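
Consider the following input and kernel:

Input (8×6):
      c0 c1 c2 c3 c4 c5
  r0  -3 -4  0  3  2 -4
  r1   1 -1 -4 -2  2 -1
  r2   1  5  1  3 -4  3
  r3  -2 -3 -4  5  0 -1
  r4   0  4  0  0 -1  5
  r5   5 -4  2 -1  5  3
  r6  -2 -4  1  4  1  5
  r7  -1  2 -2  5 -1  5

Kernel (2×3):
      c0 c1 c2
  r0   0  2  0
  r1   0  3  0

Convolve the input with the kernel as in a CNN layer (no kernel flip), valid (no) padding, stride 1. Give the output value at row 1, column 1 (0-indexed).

The receptive field on the input at this output position is [-1 -4 -2 / 5 1 3]. Elementwise product with the kernel and sum: -4·2 + 1·3.

-5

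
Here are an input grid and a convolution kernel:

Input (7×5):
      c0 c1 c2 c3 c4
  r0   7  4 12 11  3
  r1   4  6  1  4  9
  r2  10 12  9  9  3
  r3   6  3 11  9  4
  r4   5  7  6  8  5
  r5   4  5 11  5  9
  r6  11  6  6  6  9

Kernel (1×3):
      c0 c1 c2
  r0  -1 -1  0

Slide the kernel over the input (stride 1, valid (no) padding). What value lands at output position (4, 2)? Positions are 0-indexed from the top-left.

The receptive field on the input at this output position is [6 8 5]. Elementwise product with the kernel and sum: 6·-1 + 8·-1.

-14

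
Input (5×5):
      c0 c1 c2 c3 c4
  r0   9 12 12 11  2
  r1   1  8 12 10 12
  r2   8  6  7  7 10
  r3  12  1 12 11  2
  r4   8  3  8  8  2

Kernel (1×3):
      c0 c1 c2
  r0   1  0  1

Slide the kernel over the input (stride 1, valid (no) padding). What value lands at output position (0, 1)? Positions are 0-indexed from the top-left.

The receptive field on the input at this output position is [12 12 11]. Elementwise product with the kernel and sum: 12·1 + 11·1.

23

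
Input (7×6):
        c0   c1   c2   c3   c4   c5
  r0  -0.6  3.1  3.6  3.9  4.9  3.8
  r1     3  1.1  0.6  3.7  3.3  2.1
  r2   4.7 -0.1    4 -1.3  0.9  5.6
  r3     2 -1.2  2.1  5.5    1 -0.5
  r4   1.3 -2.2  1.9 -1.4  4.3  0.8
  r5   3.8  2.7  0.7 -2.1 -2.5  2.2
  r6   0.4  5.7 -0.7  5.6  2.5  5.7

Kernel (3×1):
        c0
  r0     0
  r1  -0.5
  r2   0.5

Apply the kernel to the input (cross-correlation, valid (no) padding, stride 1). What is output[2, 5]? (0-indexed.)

0.65

The receptive field on the input at this output position is [5.6 / -0.5 / 0.8]. Elementwise product with the kernel and sum: -0.5·-0.5 + 0.8·0.5.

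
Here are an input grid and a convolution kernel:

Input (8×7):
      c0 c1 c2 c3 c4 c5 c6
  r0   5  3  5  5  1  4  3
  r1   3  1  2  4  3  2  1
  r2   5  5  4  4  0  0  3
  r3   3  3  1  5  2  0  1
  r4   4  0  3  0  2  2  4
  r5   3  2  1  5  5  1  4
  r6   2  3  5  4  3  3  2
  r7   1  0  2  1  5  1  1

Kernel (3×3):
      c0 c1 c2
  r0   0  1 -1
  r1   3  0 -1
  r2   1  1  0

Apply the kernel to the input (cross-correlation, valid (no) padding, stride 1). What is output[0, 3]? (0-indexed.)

The receptive field on the input at this output position is [5 1 4 / 4 3 2 / 4 0 0]. Elementwise product with the kernel and sum: 1·1 + 4·-1 + 4·3 + 2·-1 + 4·1 + 0·1.

11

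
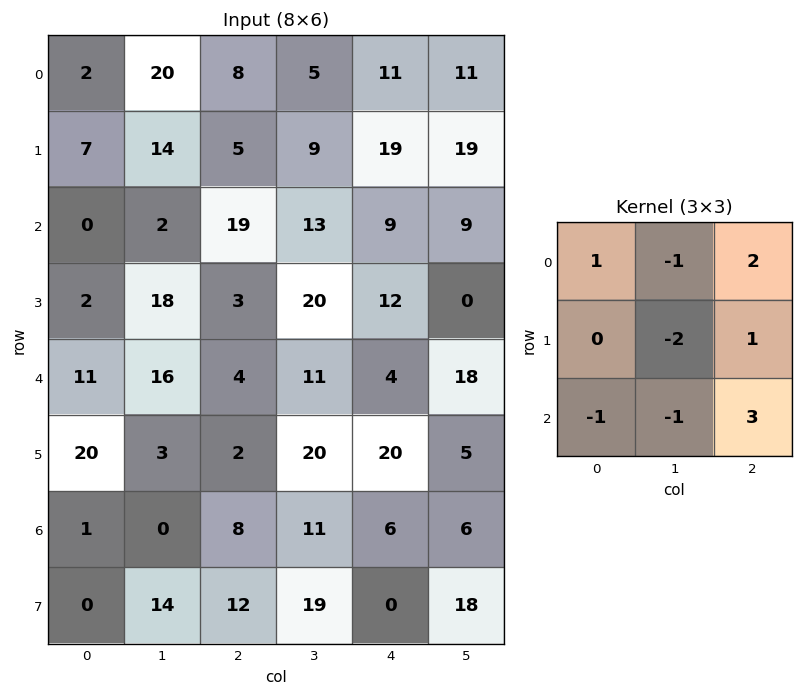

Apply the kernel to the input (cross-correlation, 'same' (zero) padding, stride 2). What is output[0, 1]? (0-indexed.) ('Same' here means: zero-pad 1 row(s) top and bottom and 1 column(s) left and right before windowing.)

The receptive field on the zero-padded input at this output position is [0 0 0 / 20 8 5 / 14 5 9]. Elementwise product with the kernel and sum: 0·1 + 0·-1 + 0·2 + 8·-2 + 5·1 + 14·-1 + 5·-1 + 9·3.

-3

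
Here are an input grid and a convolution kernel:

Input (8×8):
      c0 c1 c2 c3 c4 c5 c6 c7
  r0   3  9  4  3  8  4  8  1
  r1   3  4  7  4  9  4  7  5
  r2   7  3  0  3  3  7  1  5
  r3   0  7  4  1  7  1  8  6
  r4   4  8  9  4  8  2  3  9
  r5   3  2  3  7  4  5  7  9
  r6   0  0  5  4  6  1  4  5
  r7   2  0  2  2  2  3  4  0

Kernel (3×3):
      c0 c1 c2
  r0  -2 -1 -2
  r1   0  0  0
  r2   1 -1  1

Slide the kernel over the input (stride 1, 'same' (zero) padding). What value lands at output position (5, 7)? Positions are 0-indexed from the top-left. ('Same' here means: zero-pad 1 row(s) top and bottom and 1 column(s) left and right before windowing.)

-16

The receptive field on the zero-padded input at this output position is [3 9 0 / 7 9 0 / 4 5 0]. Elementwise product with the kernel and sum: 3·-2 + 9·-1 + 0·-2 + 4·1 + 5·-1 + 0·1.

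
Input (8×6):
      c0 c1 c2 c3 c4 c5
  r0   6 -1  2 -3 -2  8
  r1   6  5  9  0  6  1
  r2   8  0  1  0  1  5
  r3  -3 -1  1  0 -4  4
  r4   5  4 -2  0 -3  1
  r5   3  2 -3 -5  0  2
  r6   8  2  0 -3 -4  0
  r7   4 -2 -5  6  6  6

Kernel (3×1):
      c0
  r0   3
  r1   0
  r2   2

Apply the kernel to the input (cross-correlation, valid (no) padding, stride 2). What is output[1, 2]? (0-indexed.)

The receptive field on the input at this output position is [1 / -4 / -3]. Elementwise product with the kernel and sum: 1·3 + -3·2.

-3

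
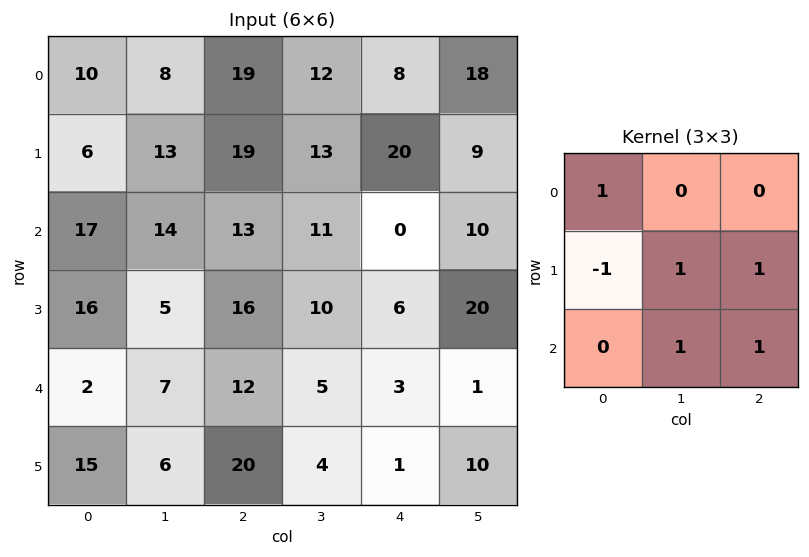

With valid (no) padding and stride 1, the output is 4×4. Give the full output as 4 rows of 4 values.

Output[0,0]: The receptive field on the input at this output position is [10 8 19 / 6 13 19 / 17 14 13]. Elementwise product with the kernel and sum: 10·1 + 6·-1 + 13·1 + 19·1 + 14·1 + 13·1.
Output[0,1]: The receptive field on the input at this output position is [8 19 12 / 13 19 13 / 14 13 11]. Elementwise product with the kernel and sum: 8·1 + 13·-1 + 19·1 + 13·1 + 13·1 + 11·1.

63 51 44 38
37 49 33 38
41 52 21 31
59 39 17 20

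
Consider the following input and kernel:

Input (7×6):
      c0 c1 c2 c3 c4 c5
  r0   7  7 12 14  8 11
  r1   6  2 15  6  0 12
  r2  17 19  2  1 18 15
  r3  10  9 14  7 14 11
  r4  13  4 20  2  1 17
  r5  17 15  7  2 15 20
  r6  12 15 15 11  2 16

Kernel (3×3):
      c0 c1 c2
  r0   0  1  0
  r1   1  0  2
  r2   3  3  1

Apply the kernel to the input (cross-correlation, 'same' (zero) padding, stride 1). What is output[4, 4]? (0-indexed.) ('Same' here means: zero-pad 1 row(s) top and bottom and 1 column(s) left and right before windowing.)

121

The receptive field on the zero-padded input at this output position is [7 14 11 / 2 1 17 / 2 15 20]. Elementwise product with the kernel and sum: 14·1 + 2·1 + 17·2 + 2·3 + 15·3 + 20·1.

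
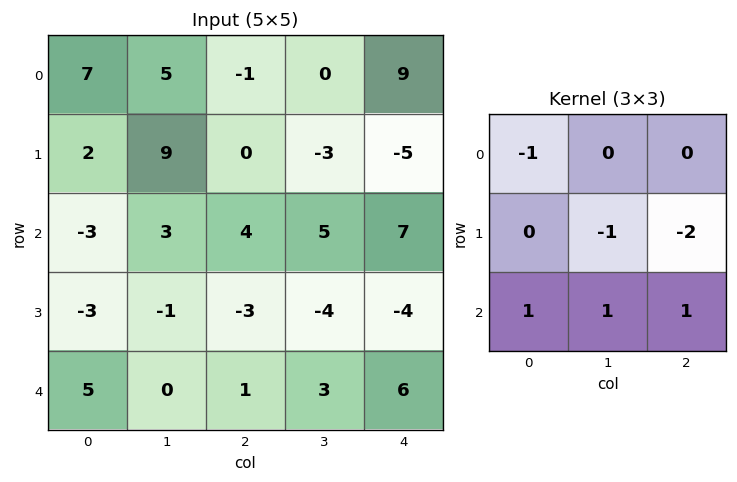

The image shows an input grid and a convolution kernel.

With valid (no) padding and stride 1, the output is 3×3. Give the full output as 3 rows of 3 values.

Output[0,0]: The receptive field on the input at this output position is [7 5 -1 / 2 9 0 / -3 3 4]. Elementwise product with the kernel and sum: 7·-1 + 9·-1 + 0·-2 + -3·1 + 3·1 + 4·1.
Output[0,1]: The receptive field on the input at this output position is [5 -1 0 / 9 0 -3 / 3 4 5]. Elementwise product with the kernel and sum: 5·-1 + 0·-1 + -3·-2 + 3·1 + 4·1 + 5·1.

-12 13 30
-20 -31 -30
16 12 18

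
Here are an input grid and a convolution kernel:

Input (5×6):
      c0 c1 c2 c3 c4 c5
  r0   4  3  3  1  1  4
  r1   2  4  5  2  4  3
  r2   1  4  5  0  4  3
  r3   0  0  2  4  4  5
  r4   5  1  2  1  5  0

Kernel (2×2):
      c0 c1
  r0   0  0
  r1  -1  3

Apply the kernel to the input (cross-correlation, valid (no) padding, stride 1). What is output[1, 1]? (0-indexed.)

The receptive field on the input at this output position is [4 5 / 4 5]. Elementwise product with the kernel and sum: 4·-1 + 5·3.

11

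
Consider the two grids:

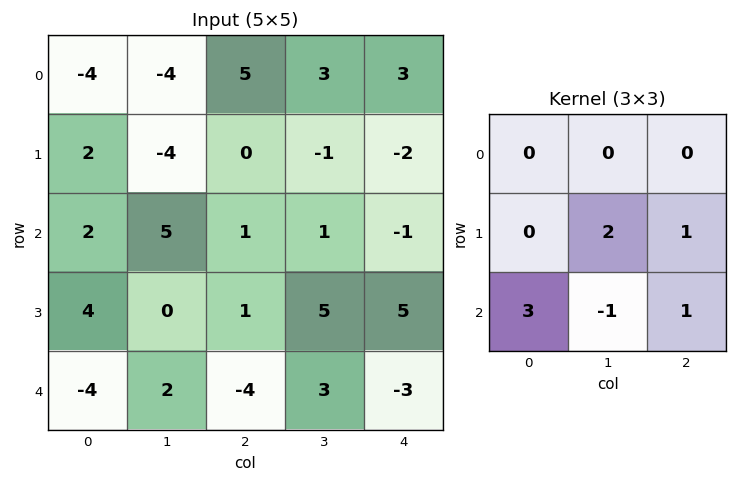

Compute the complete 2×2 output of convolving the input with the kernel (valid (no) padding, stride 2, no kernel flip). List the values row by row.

-6 -3
-17 -3

Output[0,0]: The receptive field on the input at this output position is [-4 -4 5 / 2 -4 0 / 2 5 1]. Elementwise product with the kernel and sum: -4·2 + 0·1 + 2·3 + 5·-1 + 1·1.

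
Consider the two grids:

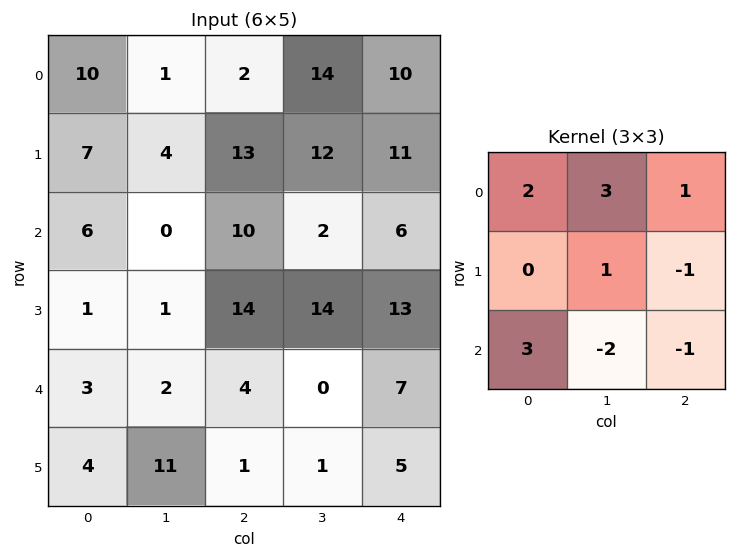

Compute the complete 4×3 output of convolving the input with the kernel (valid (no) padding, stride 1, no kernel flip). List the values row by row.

Output[0,0]: The receptive field on the input at this output position is [10 1 2 / 7 4 13 / 6 0 10]. Elementwise product with the kernel and sum: 10·2 + 1·3 + 2·1 + 4·1 + 13·-1 + 6·3 + 0·-2 + 10·-1.

24 1 77
16 28 70
10 30 38
6 92 72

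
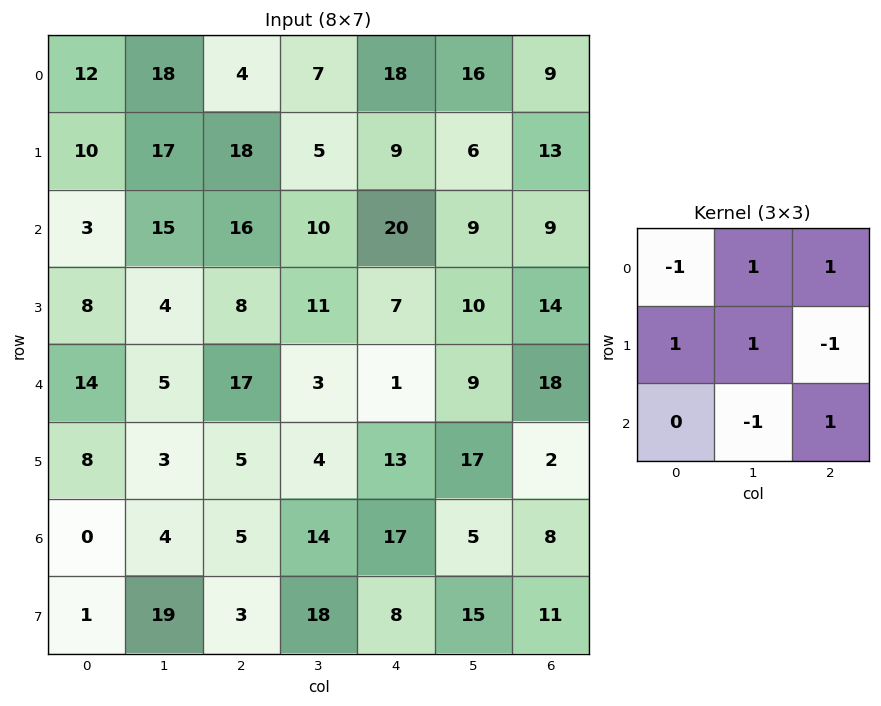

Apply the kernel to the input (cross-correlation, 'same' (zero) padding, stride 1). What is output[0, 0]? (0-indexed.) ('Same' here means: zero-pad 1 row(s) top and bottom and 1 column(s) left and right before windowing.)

1

The receptive field on the zero-padded input at this output position is [0 0 0 / 0 12 18 / 0 10 17]. Elementwise product with the kernel and sum: 0·-1 + 0·1 + 0·1 + 0·1 + 12·1 + 18·-1 + 10·-1 + 17·1.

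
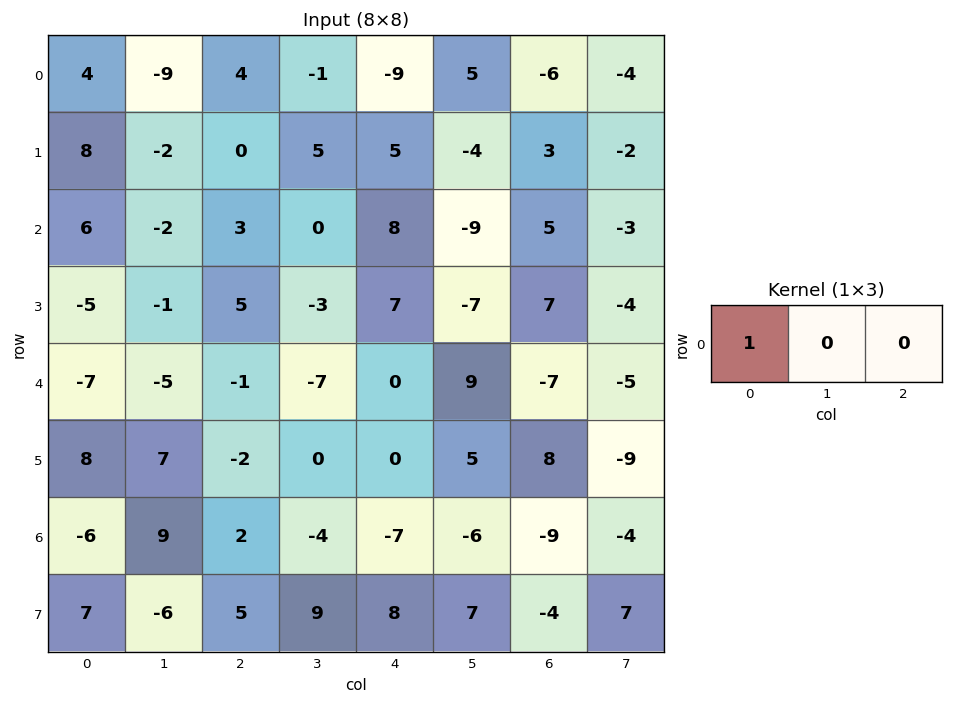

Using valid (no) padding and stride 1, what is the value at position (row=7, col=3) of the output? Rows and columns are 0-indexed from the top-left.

9

The receptive field on the input at this output position is [9 8 7]. Elementwise product with the kernel and sum: 9·1.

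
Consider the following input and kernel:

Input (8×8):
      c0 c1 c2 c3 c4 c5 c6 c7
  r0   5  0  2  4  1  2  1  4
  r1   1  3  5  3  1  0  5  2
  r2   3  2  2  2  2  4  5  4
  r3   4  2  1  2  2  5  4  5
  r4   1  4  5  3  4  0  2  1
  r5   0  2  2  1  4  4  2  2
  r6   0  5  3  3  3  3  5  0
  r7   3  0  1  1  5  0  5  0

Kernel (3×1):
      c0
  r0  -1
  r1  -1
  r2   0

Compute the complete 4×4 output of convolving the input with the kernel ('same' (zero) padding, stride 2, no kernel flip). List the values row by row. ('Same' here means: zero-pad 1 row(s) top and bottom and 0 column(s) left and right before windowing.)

-5 -2 -1 -1
-4 -7 -3 -10
-5 -6 -6 -6
0 -5 -7 -7

Output[0,0]: The receptive field on the zero-padded input at this output position is [0 / 5 / 1]. Elementwise product with the kernel and sum: 0·-1 + 5·-1.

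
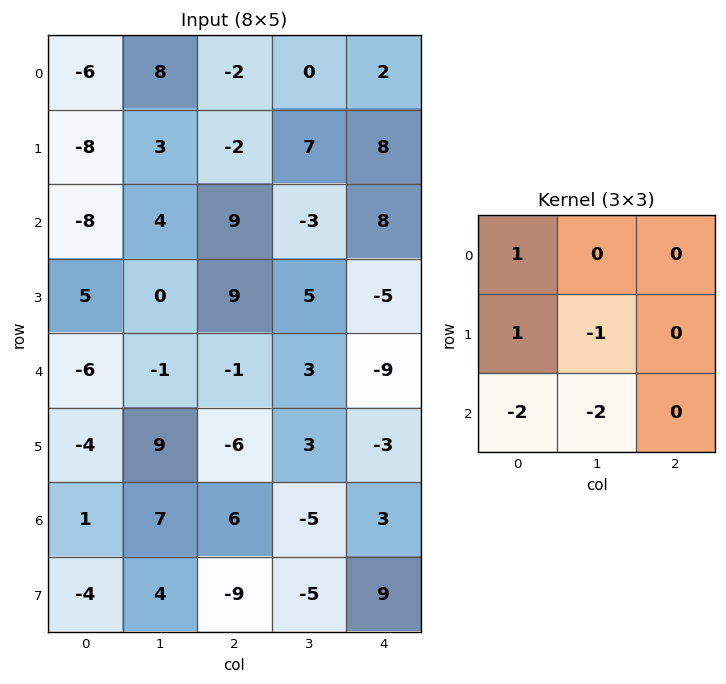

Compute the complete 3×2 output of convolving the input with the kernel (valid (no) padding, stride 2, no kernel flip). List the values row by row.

-9 -23
11 9
-35 -12

Output[0,0]: The receptive field on the input at this output position is [-6 8 -2 / -8 3 -2 / -8 4 9]. Elementwise product with the kernel and sum: -6·1 + -8·1 + 3·-1 + -8·-2 + 4·-2.
Output[0,1]: The receptive field on the input at this output position is [-2 0 2 / -2 7 8 / 9 -3 8]. Elementwise product with the kernel and sum: -2·1 + -2·1 + 7·-1 + 9·-2 + -3·-2.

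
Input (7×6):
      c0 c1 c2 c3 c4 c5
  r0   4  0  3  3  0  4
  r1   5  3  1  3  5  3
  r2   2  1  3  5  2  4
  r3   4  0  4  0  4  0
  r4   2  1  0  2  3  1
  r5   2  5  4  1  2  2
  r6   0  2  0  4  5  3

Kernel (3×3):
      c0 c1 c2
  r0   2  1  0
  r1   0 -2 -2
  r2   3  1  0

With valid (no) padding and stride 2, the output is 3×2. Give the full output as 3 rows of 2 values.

7 7
4 5
-11 0

Output[0,0]: The receptive field on the input at this output position is [4 0 3 / 5 3 1 / 2 1 3]. Elementwise product with the kernel and sum: 4·2 + 0·1 + 3·-2 + 1·-2 + 2·3 + 1·1.
Output[0,1]: The receptive field on the input at this output position is [3 3 0 / 1 3 5 / 3 5 2]. Elementwise product with the kernel and sum: 3·2 + 3·1 + 3·-2 + 5·-2 + 3·3 + 5·1.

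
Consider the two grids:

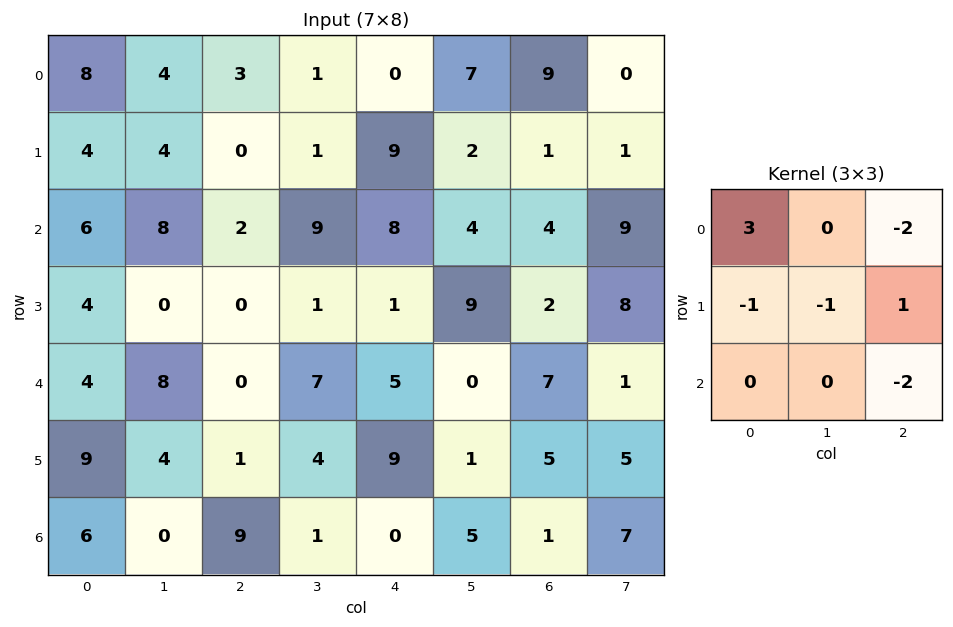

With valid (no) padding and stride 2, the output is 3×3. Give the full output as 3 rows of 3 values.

Output[0,0]: The receptive field on the input at this output position is [8 4 3 / 4 4 0 / 6 8 2]. Elementwise product with the kernel and sum: 8·3 + 3·-2 + 4·-1 + 4·-1 + 0·1 + 2·-2.
Output[0,1]: The receptive field on the input at this output position is [3 1 0 / 0 1 9 / 2 9 8]. Elementwise product with the kernel and sum: 3·3 + 0·-2 + 0·-1 + 1·-1 + 9·1 + 8·-2.

6 1 -36
10 -20 -6
-18 -6 -6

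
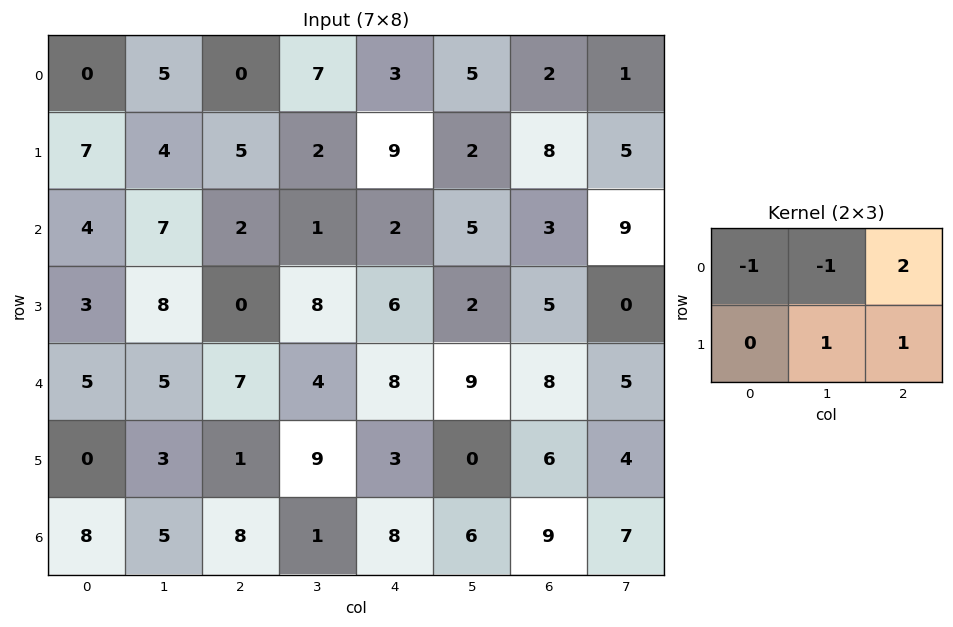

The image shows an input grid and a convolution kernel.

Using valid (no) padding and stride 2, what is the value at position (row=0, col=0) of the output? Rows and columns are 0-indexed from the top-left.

The receptive field on the input at this output position is [0 5 0 / 7 4 5]. Elementwise product with the kernel and sum: 0·-1 + 5·-1 + 0·2 + 4·1 + 5·1.

4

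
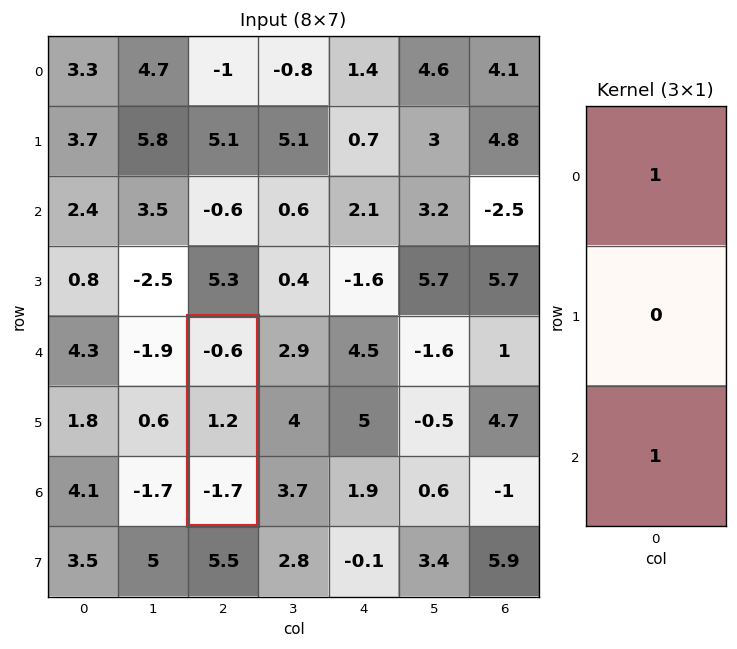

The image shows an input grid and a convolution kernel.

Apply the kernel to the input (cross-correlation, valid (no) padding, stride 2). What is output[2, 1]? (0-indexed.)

-2.3

The receptive field on the input at this output position is [-0.6 / 1.2 / -1.7]. Elementwise product with the kernel and sum: -0.6·1 + -1.7·1.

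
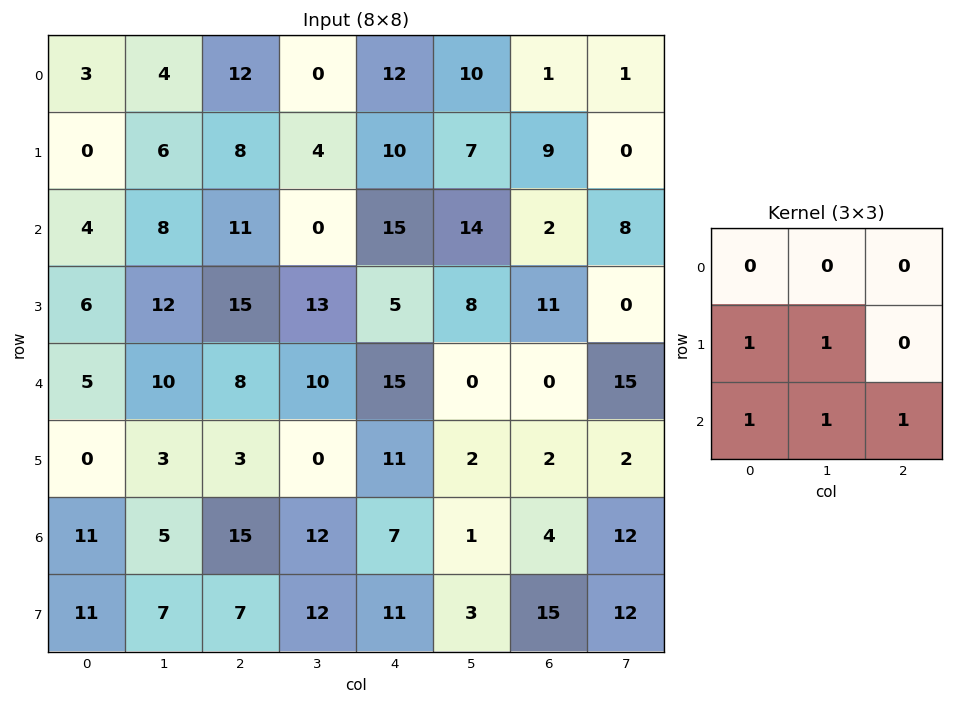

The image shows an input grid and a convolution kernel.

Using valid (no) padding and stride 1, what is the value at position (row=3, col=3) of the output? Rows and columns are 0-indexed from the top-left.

The receptive field on the input at this output position is [13 5 8 / 10 15 0 / 0 11 2]. Elementwise product with the kernel and sum: 10·1 + 15·1 + 0·1 + 11·1 + 2·1.

38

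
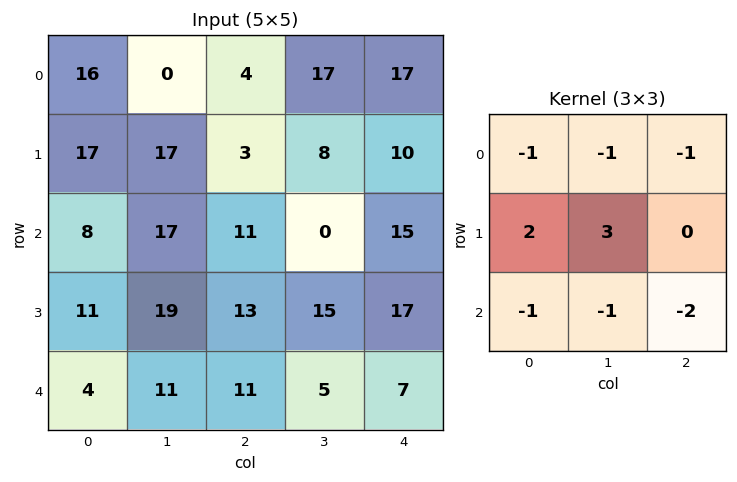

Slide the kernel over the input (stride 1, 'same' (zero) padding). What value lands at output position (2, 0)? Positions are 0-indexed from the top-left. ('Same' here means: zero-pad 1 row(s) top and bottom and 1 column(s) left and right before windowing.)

The receptive field on the zero-padded input at this output position is [0 17 17 / 0 8 17 / 0 11 19]. Elementwise product with the kernel and sum: 0·-1 + 17·-1 + 17·-1 + 0·2 + 8·3 + 0·-1 + 11·-1 + 19·-2.

-59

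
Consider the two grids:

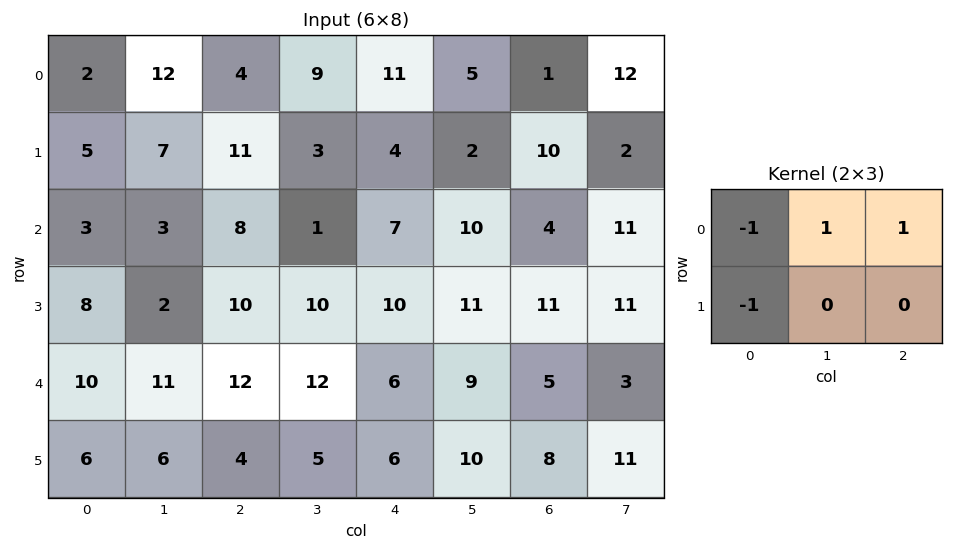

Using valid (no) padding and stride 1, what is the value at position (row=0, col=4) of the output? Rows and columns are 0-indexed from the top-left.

The receptive field on the input at this output position is [11 5 1 / 4 2 10]. Elementwise product with the kernel and sum: 11·-1 + 5·1 + 1·1 + 4·-1.

-9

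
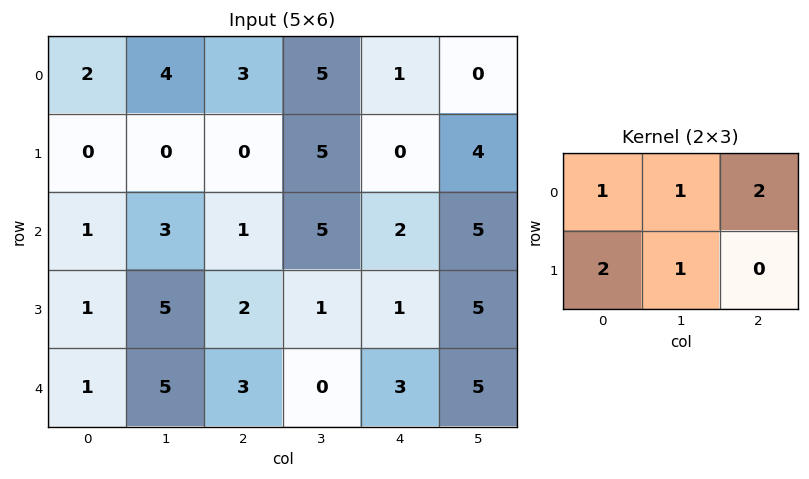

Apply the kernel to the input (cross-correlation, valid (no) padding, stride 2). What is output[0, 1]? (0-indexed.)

15

The receptive field on the input at this output position is [3 5 1 / 0 5 0]. Elementwise product with the kernel and sum: 3·1 + 5·1 + 1·2 + 0·2 + 5·1.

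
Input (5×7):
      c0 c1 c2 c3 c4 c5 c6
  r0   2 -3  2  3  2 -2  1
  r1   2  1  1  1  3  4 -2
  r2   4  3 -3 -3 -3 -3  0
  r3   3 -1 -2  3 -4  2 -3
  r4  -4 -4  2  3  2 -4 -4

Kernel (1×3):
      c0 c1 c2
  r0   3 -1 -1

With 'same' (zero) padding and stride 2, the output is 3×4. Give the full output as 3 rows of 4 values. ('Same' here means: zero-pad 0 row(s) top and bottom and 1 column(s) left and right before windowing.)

Output[0,0]: The receptive field on the zero-padded input at this output position is [0 2 -3]. Elementwise product with the kernel and sum: 0·3 + 2·-1 + -3·-1.
Output[0,1]: The receptive field on the zero-padded input at this output position is [-3 2 3]. Elementwise product with the kernel and sum: -3·3 + 2·-1 + 3·-1.

1 -14 9 -7
-7 15 -3 -9
8 -17 11 -8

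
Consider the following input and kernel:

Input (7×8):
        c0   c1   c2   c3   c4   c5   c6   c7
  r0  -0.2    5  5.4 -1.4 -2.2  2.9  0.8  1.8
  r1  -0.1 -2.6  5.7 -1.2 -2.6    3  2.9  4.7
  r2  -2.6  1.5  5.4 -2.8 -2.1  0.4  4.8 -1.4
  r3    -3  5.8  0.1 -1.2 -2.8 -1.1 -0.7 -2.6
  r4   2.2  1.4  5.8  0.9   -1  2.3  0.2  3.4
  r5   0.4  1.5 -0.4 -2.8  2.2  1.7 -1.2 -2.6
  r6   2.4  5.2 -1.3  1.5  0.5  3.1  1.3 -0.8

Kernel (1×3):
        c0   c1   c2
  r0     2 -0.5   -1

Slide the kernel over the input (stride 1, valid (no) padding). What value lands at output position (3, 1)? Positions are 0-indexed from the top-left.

12.75

The receptive field on the input at this output position is [5.8 0.1 -1.2]. Elementwise product with the kernel and sum: 5.8·2 + 0.1·-0.5 + -1.2·-1.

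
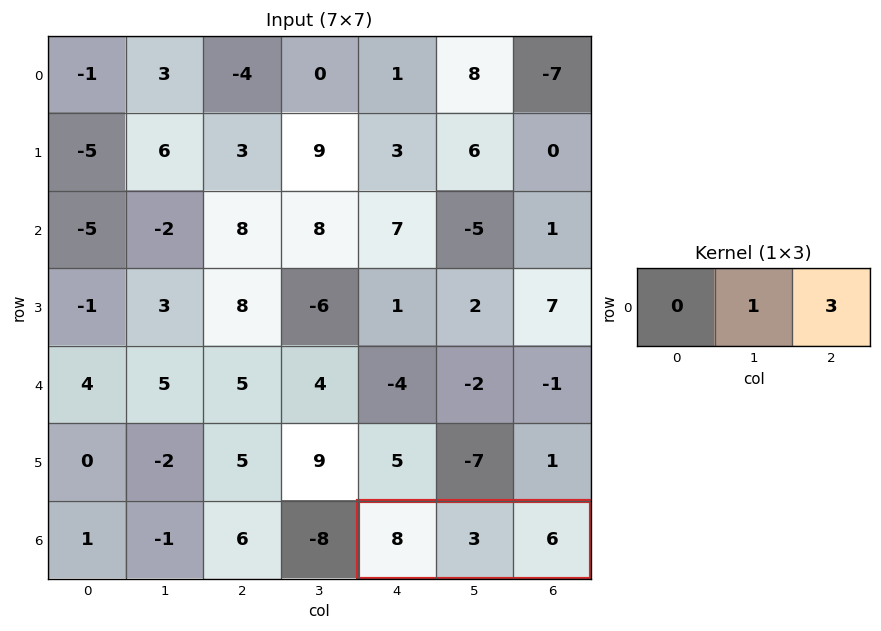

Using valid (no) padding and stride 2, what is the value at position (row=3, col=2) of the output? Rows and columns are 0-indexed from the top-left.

The receptive field on the input at this output position is [8 3 6]. Elementwise product with the kernel and sum: 3·1 + 6·3.

21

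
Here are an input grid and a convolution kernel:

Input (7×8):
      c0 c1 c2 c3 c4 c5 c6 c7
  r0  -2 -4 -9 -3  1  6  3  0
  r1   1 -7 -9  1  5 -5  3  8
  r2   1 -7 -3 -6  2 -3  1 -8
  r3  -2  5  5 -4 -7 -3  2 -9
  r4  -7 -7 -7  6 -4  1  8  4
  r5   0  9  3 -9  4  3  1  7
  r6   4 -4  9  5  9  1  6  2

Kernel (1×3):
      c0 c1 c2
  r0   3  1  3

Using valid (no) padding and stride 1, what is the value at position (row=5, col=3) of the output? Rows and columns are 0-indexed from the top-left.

-14

The receptive field on the input at this output position is [-9 4 3]. Elementwise product with the kernel and sum: -9·3 + 4·1 + 3·3.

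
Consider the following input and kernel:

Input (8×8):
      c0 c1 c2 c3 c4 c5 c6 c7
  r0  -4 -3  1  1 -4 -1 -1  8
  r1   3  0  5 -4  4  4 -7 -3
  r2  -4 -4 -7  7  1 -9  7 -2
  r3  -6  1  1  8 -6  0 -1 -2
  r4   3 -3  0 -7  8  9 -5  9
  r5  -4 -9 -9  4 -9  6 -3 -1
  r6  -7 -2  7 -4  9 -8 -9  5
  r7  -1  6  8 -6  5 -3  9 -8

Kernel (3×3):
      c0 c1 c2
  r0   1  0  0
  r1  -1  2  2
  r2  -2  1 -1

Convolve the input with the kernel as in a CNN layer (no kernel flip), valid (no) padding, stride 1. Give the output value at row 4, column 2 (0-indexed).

The receptive field on the input at this output position is [0 -7 8 / -9 4 -9 / 7 -4 9]. Elementwise product with the kernel and sum: 0·1 + -9·-1 + 4·2 + -9·2 + 7·-2 + -4·1 + 9·-1.

-28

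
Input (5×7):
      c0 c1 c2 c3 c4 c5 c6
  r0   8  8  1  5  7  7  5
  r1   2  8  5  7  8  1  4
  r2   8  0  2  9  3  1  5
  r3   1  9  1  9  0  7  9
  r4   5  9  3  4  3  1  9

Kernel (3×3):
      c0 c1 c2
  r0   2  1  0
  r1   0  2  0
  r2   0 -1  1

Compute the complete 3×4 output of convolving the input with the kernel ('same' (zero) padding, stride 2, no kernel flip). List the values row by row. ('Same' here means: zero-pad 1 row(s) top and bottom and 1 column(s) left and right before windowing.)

Output[0,0]: The receptive field on the zero-padded input at this output position is [0 0 0 / 0 8 8 / 0 2 8]. Elementwise product with the kernel and sum: 0·2 + 0·1 + 8·2 + 2·-1 + 8·1.

22 4 7 6
26 33 35 7
11 25 24 41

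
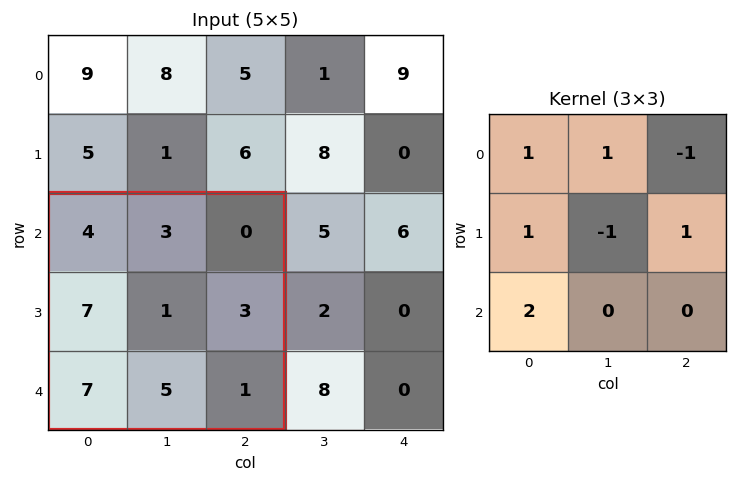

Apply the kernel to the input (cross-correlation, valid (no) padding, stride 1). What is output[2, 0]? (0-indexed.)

The receptive field on the input at this output position is [4 3 0 / 7 1 3 / 7 5 1]. Elementwise product with the kernel and sum: 4·1 + 3·1 + 0·-1 + 7·1 + 1·-1 + 3·1 + 7·2.

30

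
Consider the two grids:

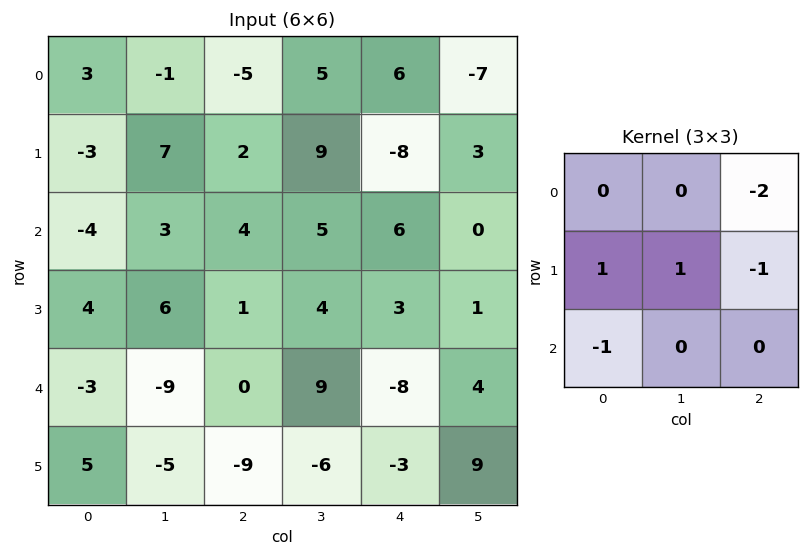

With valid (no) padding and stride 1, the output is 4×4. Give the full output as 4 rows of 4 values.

16 -13 3 7
-13 -22 18 1
4 2 -10 -3
-19 -21 20 1

Output[0,0]: The receptive field on the input at this output position is [3 -1 -5 / -3 7 2 / -4 3 4]. Elementwise product with the kernel and sum: -5·-2 + -3·1 + 7·1 + 2·-1 + -4·-1.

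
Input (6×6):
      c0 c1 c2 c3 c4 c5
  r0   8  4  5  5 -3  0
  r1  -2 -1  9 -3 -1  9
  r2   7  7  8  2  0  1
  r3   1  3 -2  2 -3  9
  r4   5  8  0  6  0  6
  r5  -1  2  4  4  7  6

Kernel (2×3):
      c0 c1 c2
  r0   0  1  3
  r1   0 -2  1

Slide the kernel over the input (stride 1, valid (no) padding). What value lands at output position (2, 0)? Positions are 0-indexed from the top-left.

23

The receptive field on the input at this output position is [7 7 8 / 1 3 -2]. Elementwise product with the kernel and sum: 7·1 + 8·3 + 3·-2 + -2·1.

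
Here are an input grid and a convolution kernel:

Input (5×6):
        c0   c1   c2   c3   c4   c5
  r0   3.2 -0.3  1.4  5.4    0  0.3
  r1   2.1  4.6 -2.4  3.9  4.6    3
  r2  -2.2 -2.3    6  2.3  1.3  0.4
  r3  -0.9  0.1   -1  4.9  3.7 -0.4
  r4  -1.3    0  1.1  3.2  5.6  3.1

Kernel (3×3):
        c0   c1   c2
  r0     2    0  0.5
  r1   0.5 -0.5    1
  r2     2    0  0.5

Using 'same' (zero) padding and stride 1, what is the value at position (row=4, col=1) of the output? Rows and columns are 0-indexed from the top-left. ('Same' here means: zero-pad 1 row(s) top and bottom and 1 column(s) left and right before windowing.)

The receptive field on the zero-padded input at this output position is [-0.9 0.1 -1 / -1.3 0 1.1 / 0 0 0]. Elementwise product with the kernel and sum: -0.9·2 + -1·0.5 + -1.3·0.5 + 0·-0.5 + 1.1·1 + 0·2 + 0·0.5.

-1.85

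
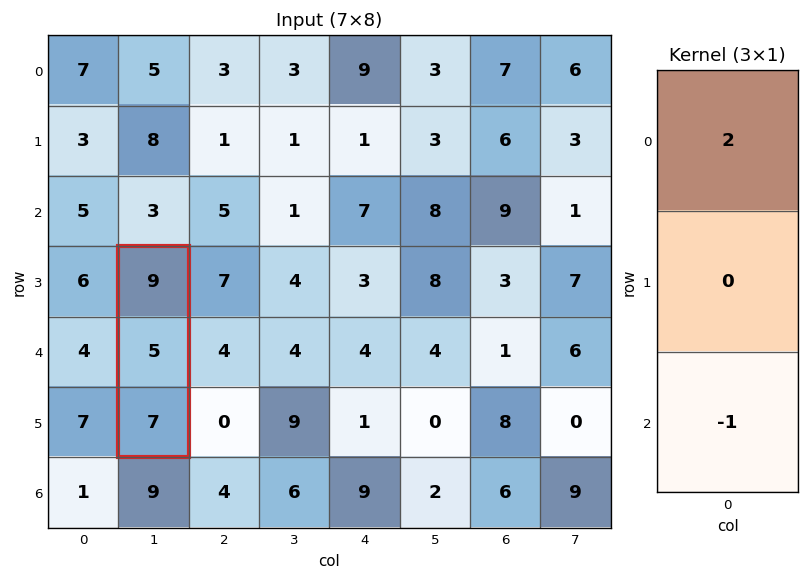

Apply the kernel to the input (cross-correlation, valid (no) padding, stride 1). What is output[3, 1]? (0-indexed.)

11

The receptive field on the input at this output position is [9 / 5 / 7]. Elementwise product with the kernel and sum: 9·2 + 7·-1.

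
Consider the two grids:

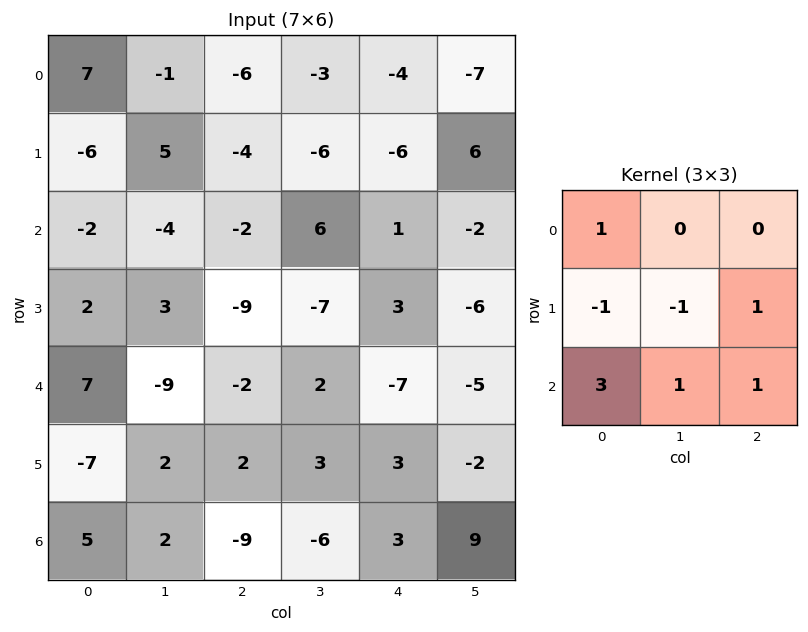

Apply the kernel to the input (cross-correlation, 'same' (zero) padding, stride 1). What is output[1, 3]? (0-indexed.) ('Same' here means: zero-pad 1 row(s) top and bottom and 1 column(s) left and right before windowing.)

-1

The receptive field on the zero-padded input at this output position is [-6 -3 -4 / -4 -6 -6 / -2 6 1]. Elementwise product with the kernel and sum: -6·1 + -4·-1 + -6·-1 + -6·1 + -2·3 + 6·1 + 1·1.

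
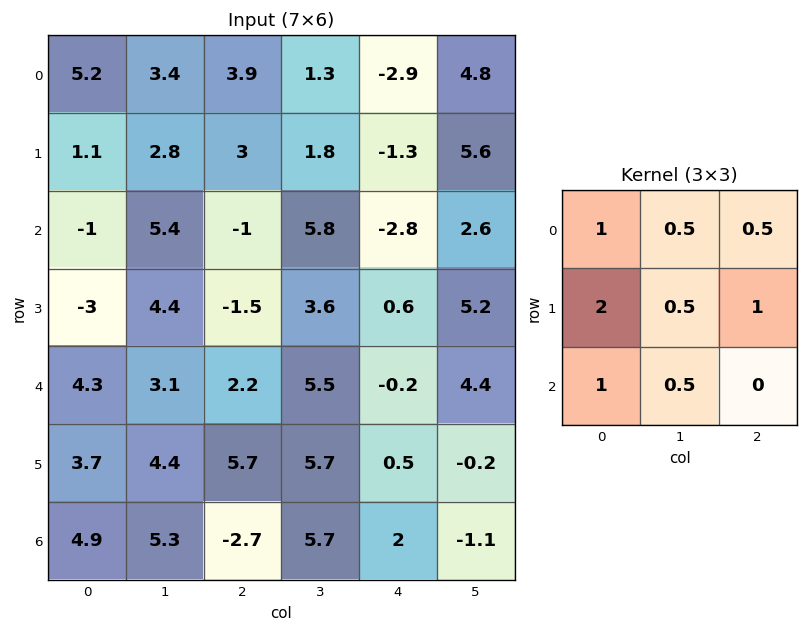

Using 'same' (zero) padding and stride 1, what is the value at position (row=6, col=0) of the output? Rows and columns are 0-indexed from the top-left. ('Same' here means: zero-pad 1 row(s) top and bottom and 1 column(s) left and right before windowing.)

11.8

The receptive field on the zero-padded input at this output position is [0 3.7 4.4 / 0 4.9 5.3 / 0 0 0]. Elementwise product with the kernel and sum: 0·1 + 3.7·0.5 + 4.4·0.5 + 0·2 + 4.9·0.5 + 5.3·1 + 0·1 + 0·0.5.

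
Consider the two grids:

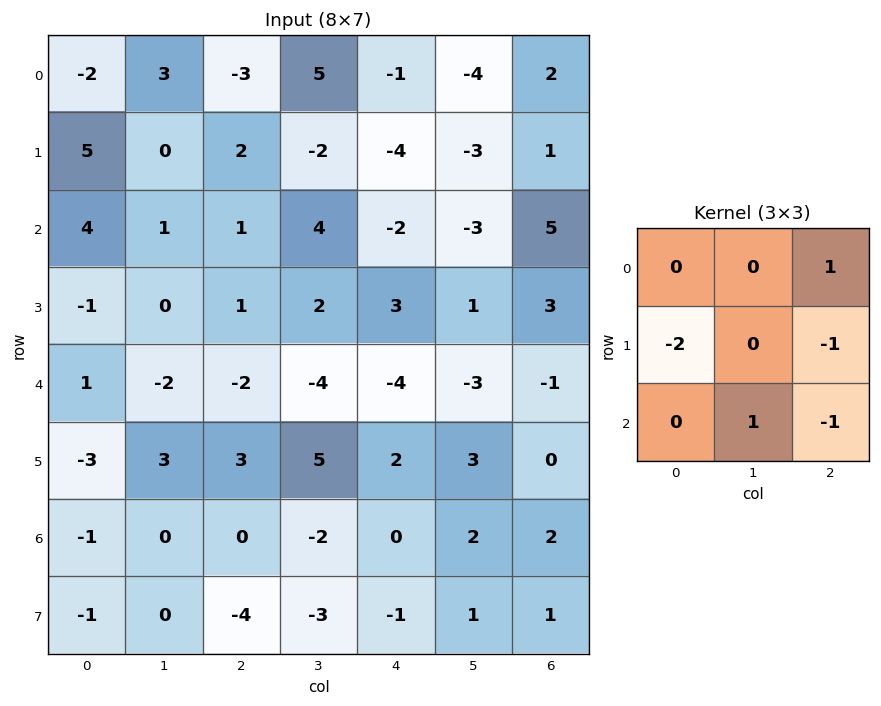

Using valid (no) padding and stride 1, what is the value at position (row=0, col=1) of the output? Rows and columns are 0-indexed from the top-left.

The receptive field on the input at this output position is [3 -3 5 / 0 2 -2 / 1 1 4]. Elementwise product with the kernel and sum: 5·1 + 0·-2 + -2·-1 + 1·1 + 4·-1.

4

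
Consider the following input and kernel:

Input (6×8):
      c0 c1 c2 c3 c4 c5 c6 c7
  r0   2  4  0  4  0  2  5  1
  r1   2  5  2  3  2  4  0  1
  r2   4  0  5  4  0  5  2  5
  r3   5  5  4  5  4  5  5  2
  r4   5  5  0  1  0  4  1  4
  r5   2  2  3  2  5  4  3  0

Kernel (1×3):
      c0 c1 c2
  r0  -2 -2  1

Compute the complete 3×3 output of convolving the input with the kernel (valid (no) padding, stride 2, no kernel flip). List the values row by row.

-12 -8 1
-3 -18 -8
-20 -2 -7

Output[0,0]: The receptive field on the input at this output position is [2 4 0]. Elementwise product with the kernel and sum: 2·-2 + 4·-2 + 0·1.
Output[0,1]: The receptive field on the input at this output position is [0 4 0]. Elementwise product with the kernel and sum: 0·-2 + 4·-2 + 0·1.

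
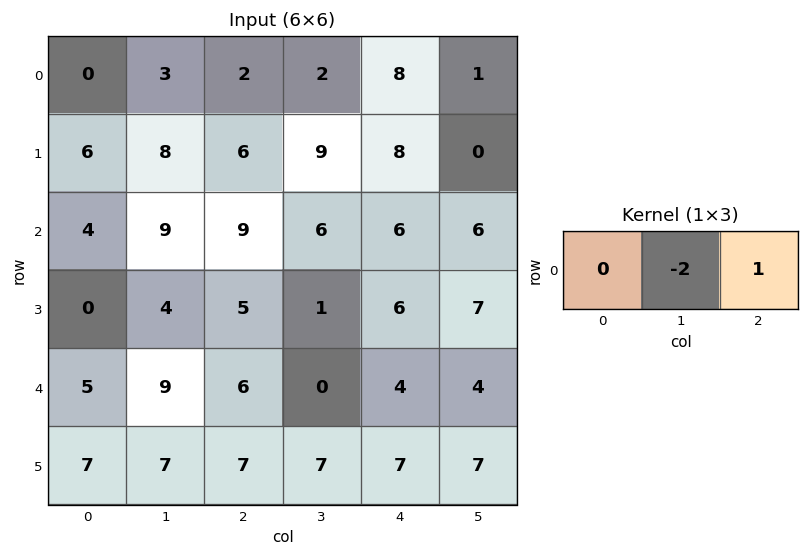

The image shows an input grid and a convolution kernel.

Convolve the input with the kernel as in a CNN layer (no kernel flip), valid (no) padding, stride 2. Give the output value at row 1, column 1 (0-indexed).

The receptive field on the input at this output position is [9 6 6]. Elementwise product with the kernel and sum: 6·-2 + 6·1.

-6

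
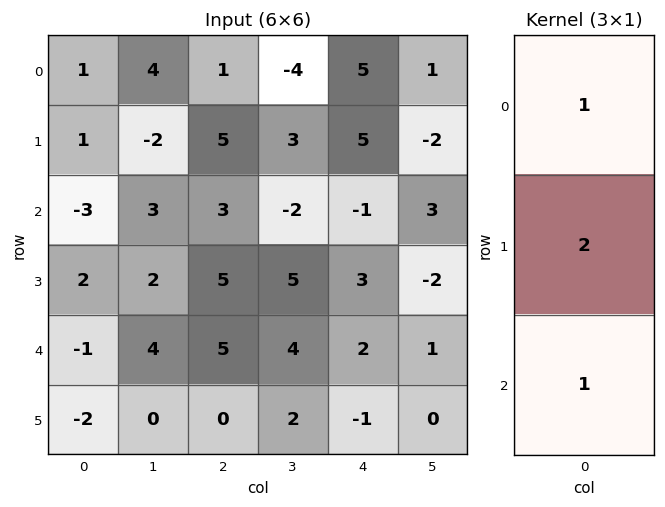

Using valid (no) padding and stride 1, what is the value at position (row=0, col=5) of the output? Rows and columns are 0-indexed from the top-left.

The receptive field on the input at this output position is [1 / -2 / 3]. Elementwise product with the kernel and sum: 1·1 + -2·2 + 3·1.

0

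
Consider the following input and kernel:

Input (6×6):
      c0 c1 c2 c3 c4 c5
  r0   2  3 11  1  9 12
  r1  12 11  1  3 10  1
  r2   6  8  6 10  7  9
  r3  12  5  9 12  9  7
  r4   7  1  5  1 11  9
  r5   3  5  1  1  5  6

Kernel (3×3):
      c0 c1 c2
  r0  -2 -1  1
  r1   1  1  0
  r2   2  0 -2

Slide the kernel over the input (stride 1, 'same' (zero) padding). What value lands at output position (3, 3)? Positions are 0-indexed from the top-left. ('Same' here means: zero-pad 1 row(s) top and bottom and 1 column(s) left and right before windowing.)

-6

The receptive field on the zero-padded input at this output position is [6 10 7 / 9 12 9 / 5 1 11]. Elementwise product with the kernel and sum: 6·-2 + 10·-1 + 7·1 + 9·1 + 12·1 + 5·2 + 11·-2.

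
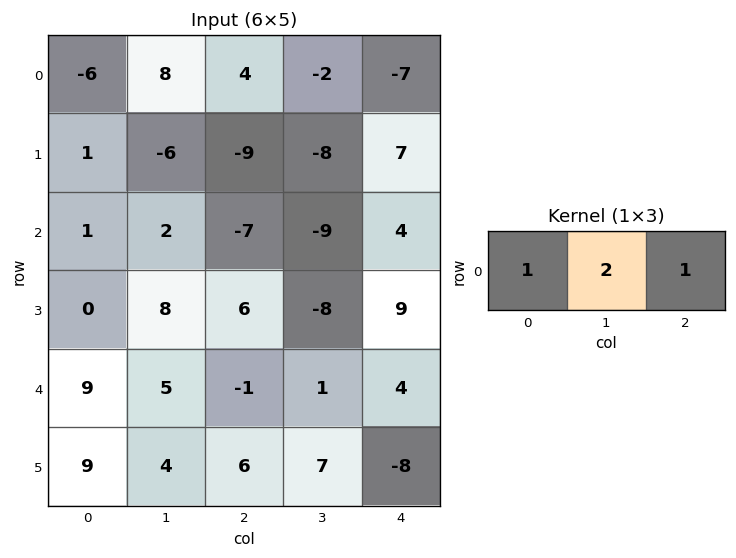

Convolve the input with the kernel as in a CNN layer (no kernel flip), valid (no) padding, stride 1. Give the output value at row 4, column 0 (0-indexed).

18

The receptive field on the input at this output position is [9 5 -1]. Elementwise product with the kernel and sum: 9·1 + 5·2 + -1·1.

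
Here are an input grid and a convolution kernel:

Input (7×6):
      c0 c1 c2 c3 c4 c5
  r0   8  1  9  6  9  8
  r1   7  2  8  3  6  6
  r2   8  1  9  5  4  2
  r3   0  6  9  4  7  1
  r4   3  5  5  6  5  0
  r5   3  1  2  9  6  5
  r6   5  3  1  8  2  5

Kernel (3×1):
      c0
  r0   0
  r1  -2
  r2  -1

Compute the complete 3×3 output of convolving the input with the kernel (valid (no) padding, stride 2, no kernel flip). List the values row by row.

Output[0,0]: The receptive field on the input at this output position is [8 / 7 / 8]. Elementwise product with the kernel and sum: 7·-2 + 8·-1.
Output[0,1]: The receptive field on the input at this output position is [9 / 8 / 9]. Elementwise product with the kernel and sum: 8·-2 + 9·-1.

-22 -25 -16
-3 -23 -19
-11 -5 -14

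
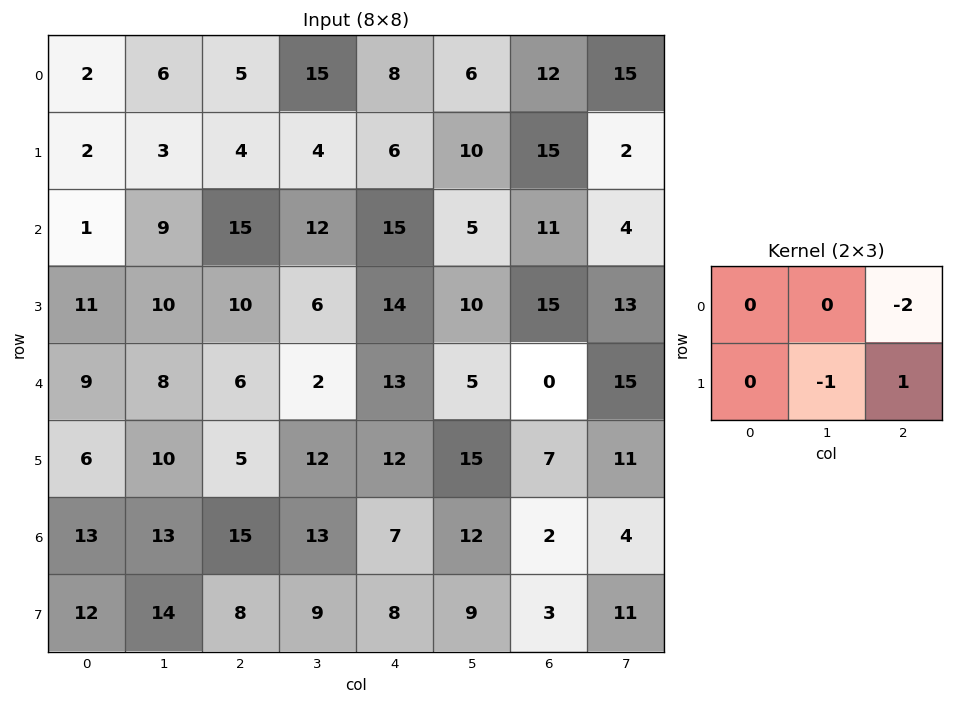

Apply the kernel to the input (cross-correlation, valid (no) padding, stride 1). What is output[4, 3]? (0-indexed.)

The receptive field on the input at this output position is [2 13 5 / 12 12 15]. Elementwise product with the kernel and sum: 5·-2 + 12·-1 + 15·1.

-7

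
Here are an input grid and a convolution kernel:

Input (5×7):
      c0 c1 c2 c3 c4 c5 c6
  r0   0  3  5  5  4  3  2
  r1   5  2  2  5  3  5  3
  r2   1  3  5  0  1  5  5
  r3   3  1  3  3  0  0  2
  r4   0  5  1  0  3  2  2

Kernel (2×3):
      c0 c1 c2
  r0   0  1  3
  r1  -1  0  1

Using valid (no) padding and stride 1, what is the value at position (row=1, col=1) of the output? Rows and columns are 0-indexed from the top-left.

The receptive field on the input at this output position is [2 2 5 / 3 5 0]. Elementwise product with the kernel and sum: 2·1 + 5·3 + 3·-1 + 0·1.

14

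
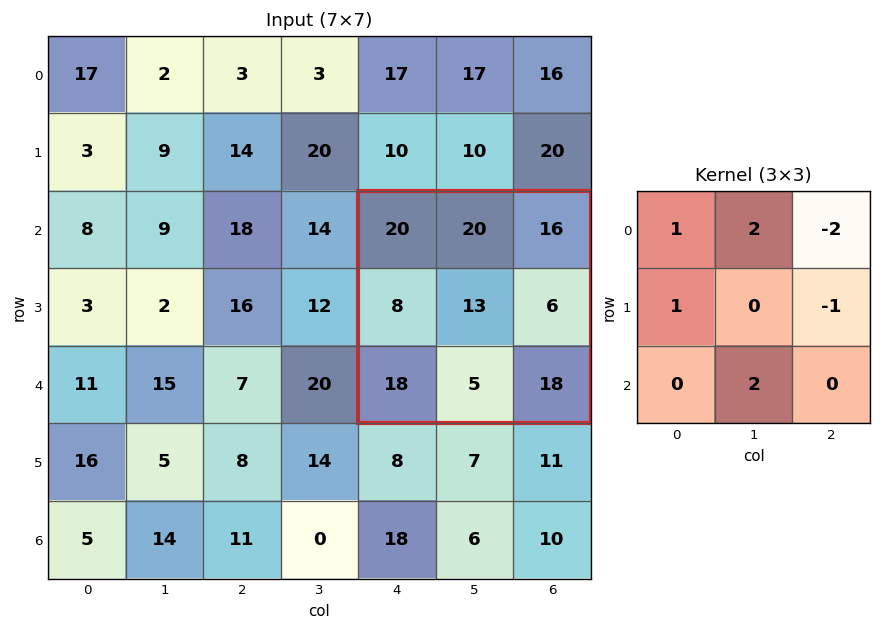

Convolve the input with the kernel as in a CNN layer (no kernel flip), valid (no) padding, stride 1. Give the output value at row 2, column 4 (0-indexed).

The receptive field on the input at this output position is [20 20 16 / 8 13 6 / 18 5 18]. Elementwise product with the kernel and sum: 20·1 + 20·2 + 16·-2 + 8·1 + 6·-1 + 5·2.

40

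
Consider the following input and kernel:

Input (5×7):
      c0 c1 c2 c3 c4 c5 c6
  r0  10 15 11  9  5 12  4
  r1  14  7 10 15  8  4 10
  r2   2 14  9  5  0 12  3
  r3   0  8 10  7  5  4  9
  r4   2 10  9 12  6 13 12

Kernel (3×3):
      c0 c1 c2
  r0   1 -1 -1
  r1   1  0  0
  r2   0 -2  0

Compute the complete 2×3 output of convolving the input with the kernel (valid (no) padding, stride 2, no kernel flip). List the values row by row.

-30 -3 -27
-41 -10 -36

Output[0,0]: The receptive field on the input at this output position is [10 15 11 / 14 7 10 / 2 14 9]. Elementwise product with the kernel and sum: 10·1 + 15·-1 + 11·-1 + 14·1 + 14·-2.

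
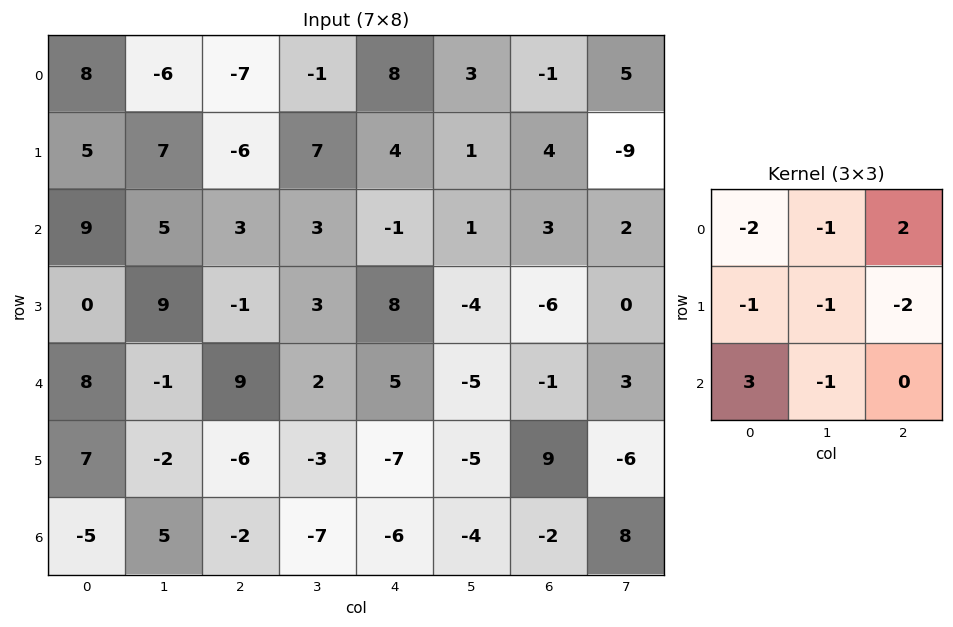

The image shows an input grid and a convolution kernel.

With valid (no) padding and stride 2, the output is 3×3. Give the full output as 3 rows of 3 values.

-2 28 -38
1 -4 35
-10 14 -27

Output[0,0]: The receptive field on the input at this output position is [8 -6 -7 / 5 7 -6 / 9 5 3]. Elementwise product with the kernel and sum: 8·-2 + -6·-1 + -7·2 + 5·-1 + 7·-1 + -6·-2 + 9·3 + 5·-1.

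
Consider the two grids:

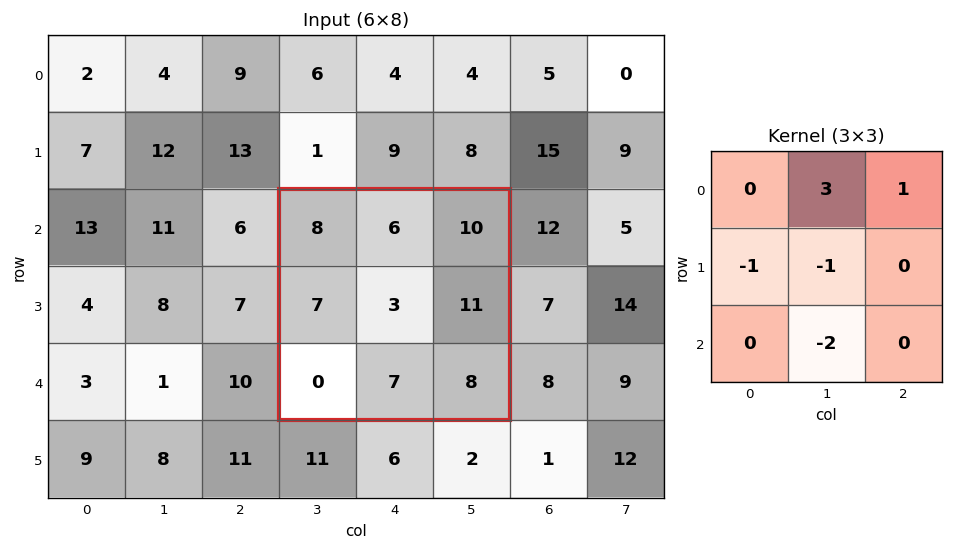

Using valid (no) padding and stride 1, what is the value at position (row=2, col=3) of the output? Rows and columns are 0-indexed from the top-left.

4

The receptive field on the input at this output position is [8 6 10 / 7 3 11 / 0 7 8]. Elementwise product with the kernel and sum: 6·3 + 10·1 + 7·-1 + 3·-1 + 7·-2.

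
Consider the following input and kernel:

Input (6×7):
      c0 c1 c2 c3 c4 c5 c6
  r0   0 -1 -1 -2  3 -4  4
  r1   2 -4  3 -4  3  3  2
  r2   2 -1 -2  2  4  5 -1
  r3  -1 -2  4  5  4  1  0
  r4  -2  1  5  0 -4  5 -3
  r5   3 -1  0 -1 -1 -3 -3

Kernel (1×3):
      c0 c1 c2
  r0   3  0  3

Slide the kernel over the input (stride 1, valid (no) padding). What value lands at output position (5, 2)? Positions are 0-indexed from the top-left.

The receptive field on the input at this output position is [0 -1 -1]. Elementwise product with the kernel and sum: 0·3 + -1·3.

-3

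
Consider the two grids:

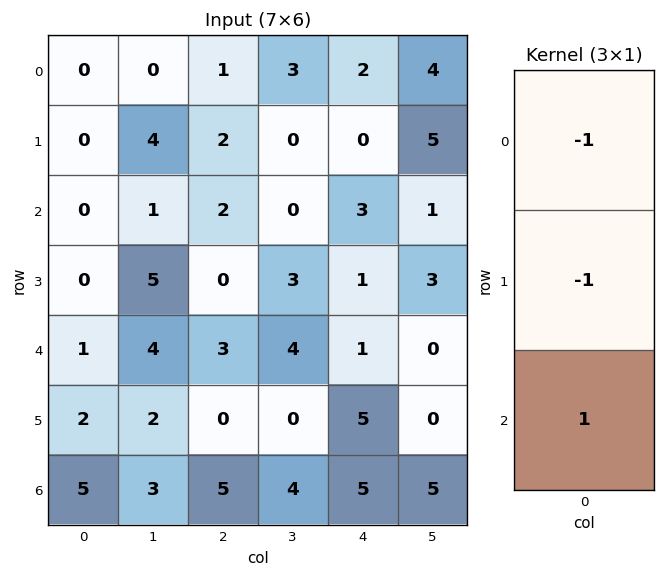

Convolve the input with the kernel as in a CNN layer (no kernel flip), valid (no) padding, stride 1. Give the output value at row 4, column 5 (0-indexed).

5

The receptive field on the input at this output position is [0 / 0 / 5]. Elementwise product with the kernel and sum: 0·-1 + 0·-1 + 5·1.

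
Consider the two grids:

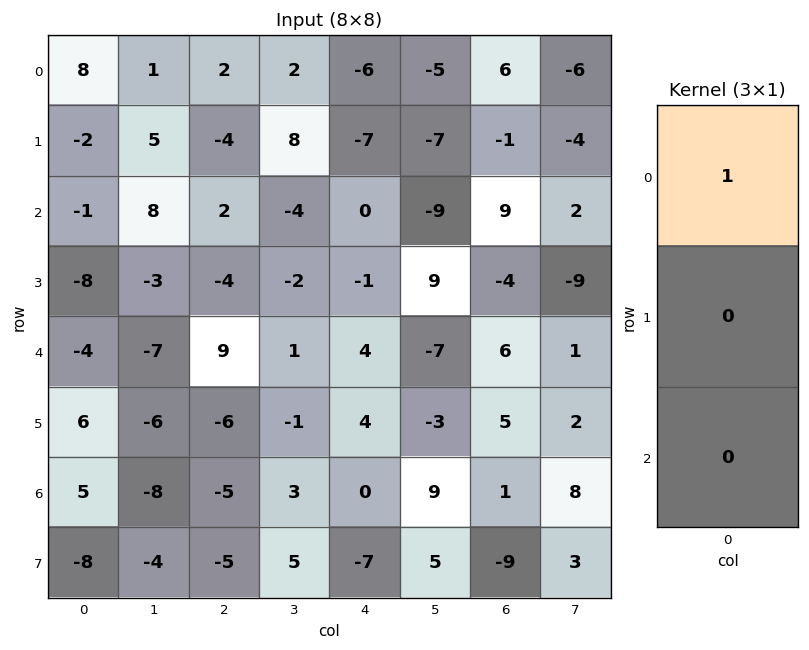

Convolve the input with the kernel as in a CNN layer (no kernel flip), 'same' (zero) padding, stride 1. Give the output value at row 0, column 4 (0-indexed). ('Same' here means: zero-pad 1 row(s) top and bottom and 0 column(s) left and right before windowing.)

The receptive field on the zero-padded input at this output position is [0 / -6 / -7]. Elementwise product with the kernel and sum: 0·1.

0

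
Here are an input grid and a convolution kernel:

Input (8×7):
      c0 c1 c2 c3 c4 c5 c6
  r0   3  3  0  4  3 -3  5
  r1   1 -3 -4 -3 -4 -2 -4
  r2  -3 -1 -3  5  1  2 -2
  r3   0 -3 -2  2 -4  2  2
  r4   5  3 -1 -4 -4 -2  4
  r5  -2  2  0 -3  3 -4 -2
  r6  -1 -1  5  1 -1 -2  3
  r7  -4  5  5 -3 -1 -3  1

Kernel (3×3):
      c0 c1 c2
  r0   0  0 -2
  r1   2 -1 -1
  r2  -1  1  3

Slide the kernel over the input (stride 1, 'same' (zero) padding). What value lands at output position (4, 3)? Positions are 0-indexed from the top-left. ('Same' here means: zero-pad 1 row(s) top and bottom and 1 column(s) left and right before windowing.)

20

The receptive field on the zero-padded input at this output position is [-2 2 -4 / -1 -4 -4 / 0 -3 3]. Elementwise product with the kernel and sum: -4·-2 + -1·2 + -4·-1 + -4·-1 + 0·-1 + -3·1 + 3·3.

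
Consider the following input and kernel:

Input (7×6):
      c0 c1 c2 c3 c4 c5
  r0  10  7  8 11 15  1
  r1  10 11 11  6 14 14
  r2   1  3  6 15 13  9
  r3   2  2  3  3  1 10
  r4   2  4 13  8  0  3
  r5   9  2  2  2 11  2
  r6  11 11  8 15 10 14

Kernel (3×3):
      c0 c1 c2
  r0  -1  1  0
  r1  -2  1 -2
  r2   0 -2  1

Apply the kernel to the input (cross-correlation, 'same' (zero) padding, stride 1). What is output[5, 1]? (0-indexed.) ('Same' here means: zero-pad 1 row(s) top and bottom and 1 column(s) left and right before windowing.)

-32

The receptive field on the zero-padded input at this output position is [2 4 13 / 9 2 2 / 11 11 8]. Elementwise product with the kernel and sum: 2·-1 + 4·1 + 9·-2 + 2·1 + 2·-2 + 11·-2 + 8·1.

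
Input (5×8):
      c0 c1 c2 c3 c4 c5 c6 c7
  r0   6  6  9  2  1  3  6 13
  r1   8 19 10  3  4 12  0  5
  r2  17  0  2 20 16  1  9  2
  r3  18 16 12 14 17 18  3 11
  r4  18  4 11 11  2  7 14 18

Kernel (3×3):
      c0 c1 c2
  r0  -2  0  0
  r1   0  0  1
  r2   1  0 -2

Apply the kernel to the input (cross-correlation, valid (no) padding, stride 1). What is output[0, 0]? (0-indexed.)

11

The receptive field on the input at this output position is [6 6 9 / 8 19 10 / 17 0 2]. Elementwise product with the kernel and sum: 6·-2 + 10·1 + 17·1 + 2·-2.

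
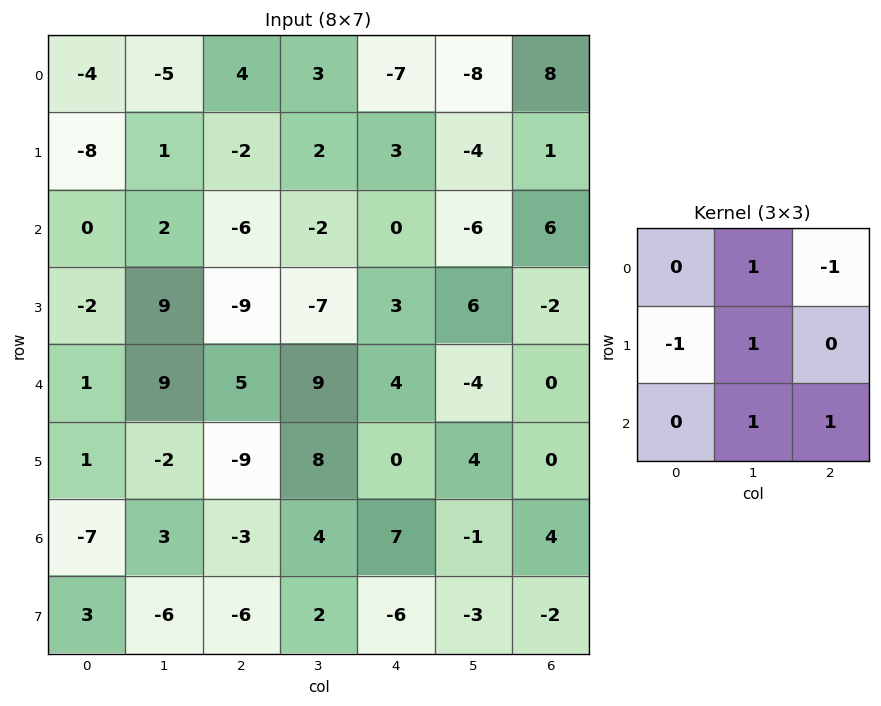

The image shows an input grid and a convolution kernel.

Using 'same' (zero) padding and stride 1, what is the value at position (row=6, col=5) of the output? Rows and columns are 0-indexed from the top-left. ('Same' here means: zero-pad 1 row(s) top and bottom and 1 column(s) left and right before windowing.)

-9

The receptive field on the zero-padded input at this output position is [0 4 0 / 7 -1 4 / -6 -3 -2]. Elementwise product with the kernel and sum: 4·1 + 0·-1 + 7·-1 + -1·1 + -3·1 + -2·1.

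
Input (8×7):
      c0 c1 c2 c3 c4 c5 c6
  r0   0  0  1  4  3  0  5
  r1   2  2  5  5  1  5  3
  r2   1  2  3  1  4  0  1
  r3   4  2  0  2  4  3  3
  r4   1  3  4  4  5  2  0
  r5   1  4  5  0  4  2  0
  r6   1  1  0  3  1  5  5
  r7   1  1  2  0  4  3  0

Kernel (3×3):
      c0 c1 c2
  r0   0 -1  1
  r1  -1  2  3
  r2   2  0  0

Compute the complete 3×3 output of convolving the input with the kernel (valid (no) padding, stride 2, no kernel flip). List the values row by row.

Output[0,0]: The receptive field on the input at this output position is [0 0 1 / 2 2 5 / 1 2 3]. Elementwise product with the kernel and sum: 0·-1 + 1·1 + 2·-1 + 2·2 + 5·3 + 1·2.
Output[0,1]: The receptive field on the input at this output position is [1 4 3 / 5 5 1 / 3 1 4]. Elementwise product with the kernel and sum: 4·-1 + 3·1 + 5·-1 + 5·2 + 1·3 + 3·2.

20 13 31
3 27 22
25 8 0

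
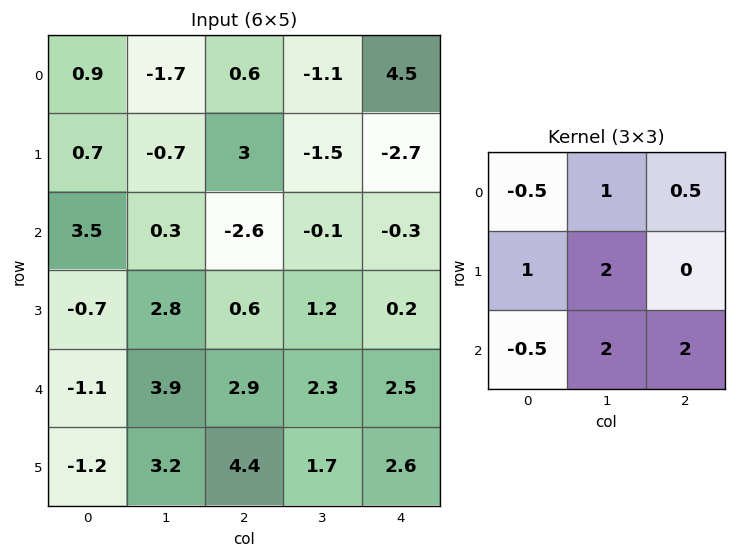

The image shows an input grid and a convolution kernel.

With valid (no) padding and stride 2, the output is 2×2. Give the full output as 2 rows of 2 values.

Output[0,0]: The receptive field on the input at this output position is [0.9 -1.7 0.6 / 0.7 -0.7 3 / 3.5 0.3 -2.6]. Elementwise product with the kernel and sum: 0.9·-0.5 + -1.7·1 + 0.6·0.5 + 0.7·1 + -0.7·2 + 3.5·-0.5 + 0.3·2 + -2.6·2.
Output[0,1]: The receptive field on the input at this output position is [0.6 -1.1 4.5 / 3 -1.5 -2.7 / -2.6 -0.1 -0.3]. Elementwise product with the kernel and sum: 0.6·-0.5 + -1.1·1 + 4.5·0.5 + 3·1 + -1.5·2 + -2.6·-0.5 + -0.1·2 + -0.3·2.

-8.9 1.35
16.3 12.2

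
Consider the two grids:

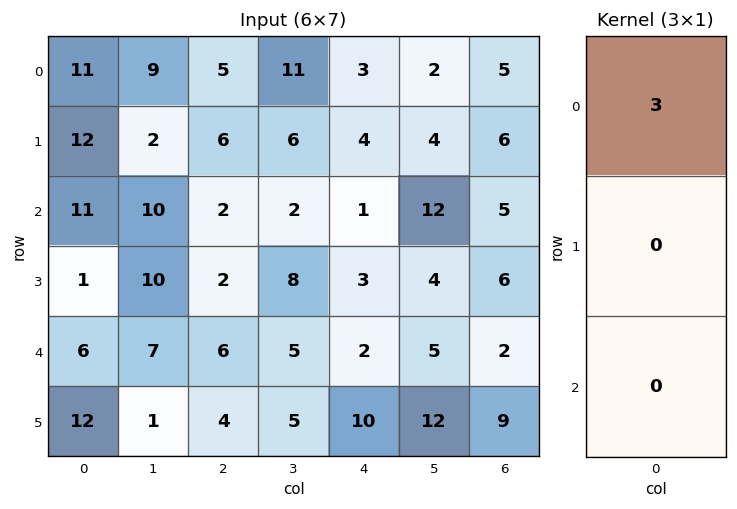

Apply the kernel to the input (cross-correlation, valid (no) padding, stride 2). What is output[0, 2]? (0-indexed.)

9

The receptive field on the input at this output position is [3 / 4 / 1]. Elementwise product with the kernel and sum: 3·3.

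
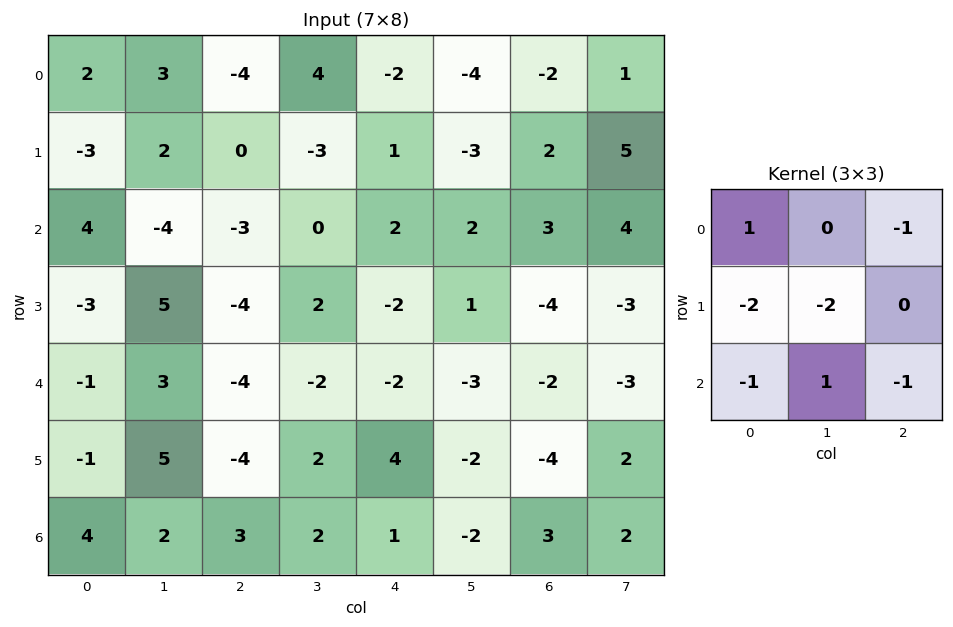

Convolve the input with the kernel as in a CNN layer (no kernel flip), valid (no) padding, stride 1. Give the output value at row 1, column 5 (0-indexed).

-20

The receptive field on the input at this output position is [-3 2 5 / 2 3 4 / 1 -4 -3]. Elementwise product with the kernel and sum: -3·1 + 5·-1 + 2·-2 + 3·-2 + 1·-1 + -4·1 + -3·-1.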